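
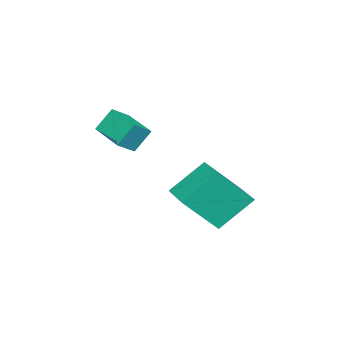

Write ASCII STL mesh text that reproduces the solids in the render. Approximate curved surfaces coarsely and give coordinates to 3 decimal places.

solid 
facet normal -0.368 0.411 0.834
outer loop
vertex 0.556 -3.218 3.774
vertex 1.478 -1.645 3.405
vertex -0.215 -2.885 3.269
endloop
endfacet
facet normal -0.495 -0.846 0.198
outer loop
vertex 0.242 -3.395 2.235
vertex 0.556 -3.218 3.774
vertex -0.215 -2.885 3.269
endloop
endfacet
facet normal -0.368 0.411 0.834
outer loop
vertex -0.215 -2.885 3.269
vertex 1.478 -1.645 3.405
vertex 0.707 -1.312 2.9
endloop
endfacet
facet normal -0.787 0.340 -0.515
outer loop
vertex 0.707 -1.312 2.9
vertex 0.242 -3.395 2.235
vertex -0.215 -2.885 3.269
endloop
endfacet
facet normal 0.787 -0.340 0.515
outer loop
vertex 0.556 -3.218 3.774
vertex 1.935 -2.155 2.371
vertex 1.478 -1.645 3.405
endloop
endfacet
facet normal -0.495 -0.846 0.198
outer loop
vertex 1.013 -3.728 2.74
vertex 0.556 -3.218 3.774
vertex 0.242 -3.395 2.235
endloop
endfacet
facet normal 0.787 -0.340 0.515
outer loop
vertex 1.013 -3.728 2.74
vertex 1.935 -2.155 2.371
vertex 0.556 -3.218 3.774
endloop
endfacet
facet normal 0.495 0.846 -0.198
outer loop
vertex 1.478 -1.645 3.405
vertex 1.935 -2.155 2.371
vertex 0.707 -1.312 2.9
endloop
endfacet
facet normal -0.787 0.340 -0.515
outer loop
vertex 1.164 -1.822 1.866
vertex 0.242 -3.395 2.235
vertex 0.707 -1.312 2.9
endloop
endfacet
facet normal 0.495 0.846 -0.198
outer loop
vertex 0.707 -1.312 2.9
vertex 1.935 -2.155 2.371
vertex 1.164 -1.822 1.866
endloop
endfacet
facet normal 0.368 -0.411 -0.834
outer loop
vertex 1.164 -1.822 1.866
vertex 1.013 -3.728 2.74
vertex 0.242 -3.395 2.235
endloop
endfacet
facet normal 0.368 -0.411 -0.834
outer loop
vertex 1.935 -2.155 2.371
vertex 1.013 -3.728 2.74
vertex 1.164 -1.822 1.866
endloop
endfacet
facet normal -0.710 -0.703 -0.029
outer loop
vertex 0.692 -0.53 -0.223
vertex -0.383 0.497 1.189
vertex -0.309 0.544 -1.766
endloop
endfacet
facet normal 0.524 -0.501 -0.689
outer loop
vertex 1.083 1.923 -1.709
vertex 0.692 -0.53 -0.223
vertex -0.309 0.544 -1.766
endloop
endfacet
facet normal -0.710 -0.704 -0.029
outer loop
vertex -0.309 0.544 -1.766
vertex -0.383 0.497 1.189
vertex -1.384 1.57 -0.354
endloop
endfacet
facet normal -0.470 0.504 -0.724
outer loop
vertex -1.384 1.57 -0.354
vertex 1.083 1.923 -1.709
vertex -0.309 0.544 -1.766
endloop
endfacet
facet normal 0.470 -0.504 0.725
outer loop
vertex 0.692 -0.53 -0.223
vertex 1.009 1.876 1.246
vertex -0.383 0.497 1.189
endloop
endfacet
facet normal 0.525 -0.501 -0.689
outer loop
vertex 2.084 0.85 -0.166
vertex 0.692 -0.53 -0.223
vertex 1.083 1.923 -1.709
endloop
endfacet
facet normal 0.470 -0.504 0.724
outer loop
vertex 2.084 0.85 -0.166
vertex 1.009 1.876 1.246
vertex 0.692 -0.53 -0.223
endloop
endfacet
facet normal -0.524 0.501 0.689
outer loop
vertex -0.383 0.497 1.189
vertex 1.009 1.876 1.246
vertex -1.384 1.57 -0.354
endloop
endfacet
facet normal -0.470 0.504 -0.725
outer loop
vertex 0.008 2.95 -0.297
vertex 1.083 1.923 -1.709
vertex -1.384 1.57 -0.354
endloop
endfacet
facet normal -0.524 0.501 0.689
outer loop
vertex -1.384 1.57 -0.354
vertex 1.009 1.876 1.246
vertex 0.008 2.95 -0.297
endloop
endfacet
facet normal 0.710 0.704 0.029
outer loop
vertex 0.008 2.95 -0.297
vertex 2.084 0.85 -0.166
vertex 1.083 1.923 -1.709
endloop
endfacet
facet normal 0.710 0.704 0.029
outer loop
vertex 1.009 1.876 1.246
vertex 2.084 0.85 -0.166
vertex 0.008 2.95 -0.297
endloop
endfacet

endsolid


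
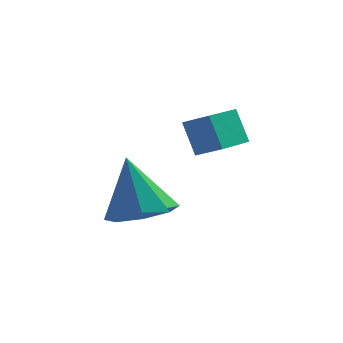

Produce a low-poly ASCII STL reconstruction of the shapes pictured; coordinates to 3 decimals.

solid 
facet normal 0.237 -0.330 -0.914
outer loop
vertex -2.061 0.209 -1.148
vertex -2.826 0.741 -1.539
vertex -1.851 0.925 -1.352
endloop
endfacet
facet normal 0.730 -0.019 0.684
outer loop
vertex -2.061 0.209 -1.148
vertex -1.851 0.925 -1.352
vertex -3.274 1.359 0.179
endloop
endfacet
facet normal 0.237 -0.328 -0.914
outer loop
vertex -1.851 0.925 -1.352
vertex -2.826 0.741 -1.539
vertex -2.212 1.533 -1.664
endloop
endfacet
facet normal 0.657 0.614 0.437
outer loop
vertex -1.851 0.925 -1.352
vertex -2.212 1.533 -1.664
vertex -3.274 1.359 0.179
endloop
endfacet
facet normal 0.239 -0.329 -0.914
outer loop
vertex -2.212 1.533 -1.664
vertex -2.826 0.741 -1.539
vertex -2.933 1.676 -1.904
endloop
endfacet
facet normal 0.137 0.976 0.171
outer loop
vertex -2.212 1.533 -1.664
vertex -2.933 1.676 -1.904
vertex -3.274 1.359 0.179
endloop
endfacet
facet normal 0.238 -0.329 -0.914
outer loop
vertex -2.933 1.676 -1.904
vertex -2.826 0.741 -1.539
vertex -3.591 1.272 -1.93
endloop
endfacet
facet normal -0.524 0.851 0.044
outer loop
vertex -2.933 1.676 -1.904
vertex -3.591 1.272 -1.93
vertex -3.274 1.359 0.179
endloop
endfacet
facet normal 0.238 -0.330 -0.913
outer loop
vertex -3.591 1.272 -1.93
vertex -2.826 0.741 -1.539
vertex -3.802 0.556 -1.726
endloop
endfacet
facet normal -0.941 0.314 0.128
outer loop
vertex -3.591 1.272 -1.93
vertex -3.802 0.556 -1.726
vertex -3.274 1.359 0.179
endloop
endfacet
facet normal 0.237 -0.328 -0.914
outer loop
vertex -3.802 0.556 -1.726
vertex -2.826 0.741 -1.539
vertex -3.44 -0.051 -1.414
endloop
endfacet
facet normal -0.868 -0.324 0.377
outer loop
vertex -3.802 0.556 -1.726
vertex -3.44 -0.051 -1.414
vertex -3.274 1.359 0.179
endloop
endfacet
facet normal 0.239 -0.329 -0.914
outer loop
vertex -3.44 -0.051 -1.414
vertex -2.826 0.741 -1.539
vertex -2.72 -0.195 -1.174
endloop
endfacet
facet normal -0.350 -0.683 0.641
outer loop
vertex -3.44 -0.051 -1.414
vertex -2.72 -0.195 -1.174
vertex -3.274 1.359 0.179
endloop
endfacet
facet normal 0.238 -0.329 -0.914
outer loop
vertex -2.72 -0.195 -1.174
vertex -2.826 0.741 -1.539
vertex -2.061 0.209 -1.148
endloop
endfacet
facet normal 0.312 -0.558 0.769
outer loop
vertex -2.72 -0.195 -1.174
vertex -2.061 0.209 -1.148
vertex -3.274 1.359 0.179
endloop
endfacet
facet normal -0.531 -0.816 0.229
outer loop
vertex -1.083 0.297 2.391
vertex -1.772 0.622 1.951
vertex -0.727 -0.193 1.473
endloop
endfacet
facet normal 0.783 -0.370 0.501
outer loop
vertex -0.068 0.818 1.189
vertex -1.083 0.297 2.391
vertex -0.727 -0.193 1.473
endloop
endfacet
facet normal -0.531 -0.816 0.229
outer loop
vertex -0.727 -0.193 1.473
vertex -1.772 0.622 1.951
vertex -1.416 0.132 1.033
endloop
endfacet
facet normal 0.323 -0.445 -0.835
outer loop
vertex -1.416 0.132 1.033
vertex -0.068 0.818 1.189
vertex -0.727 -0.193 1.473
endloop
endfacet
facet normal -0.323 0.445 0.835
outer loop
vertex -1.083 0.297 2.391
vertex -1.113 1.633 1.667
vertex -1.772 0.622 1.951
endloop
endfacet
facet normal 0.783 -0.370 0.501
outer loop
vertex -0.424 1.308 2.107
vertex -1.083 0.297 2.391
vertex -0.068 0.818 1.189
endloop
endfacet
facet normal -0.323 0.445 0.835
outer loop
vertex -0.424 1.308 2.107
vertex -1.113 1.633 1.667
vertex -1.083 0.297 2.391
endloop
endfacet
facet normal -0.783 0.370 -0.501
outer loop
vertex -1.772 0.622 1.951
vertex -1.113 1.633 1.667
vertex -1.416 0.132 1.033
endloop
endfacet
facet normal 0.323 -0.445 -0.835
outer loop
vertex -0.757 1.143 0.749
vertex -0.068 0.818 1.189
vertex -1.416 0.132 1.033
endloop
endfacet
facet normal -0.783 0.370 -0.501
outer loop
vertex -1.416 0.132 1.033
vertex -1.113 1.633 1.667
vertex -0.757 1.143 0.749
endloop
endfacet
facet normal 0.531 0.816 -0.229
outer loop
vertex -0.757 1.143 0.749
vertex -0.424 1.308 2.107
vertex -0.068 0.818 1.189
endloop
endfacet
facet normal 0.531 0.816 -0.229
outer loop
vertex -1.113 1.633 1.667
vertex -0.424 1.308 2.107
vertex -0.757 1.143 0.749
endloop
endfacet

endsolid


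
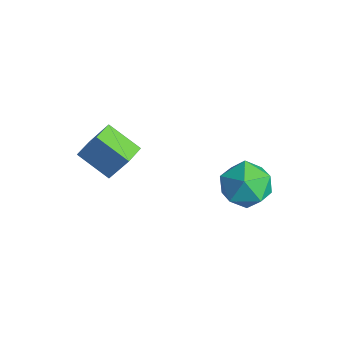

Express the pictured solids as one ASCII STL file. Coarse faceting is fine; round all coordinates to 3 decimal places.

solid 
facet normal 0.164 0.982 0.095
outer loop
vertex 3.852 2.297 0.189
vertex 2.857 2.399 0.85
vertex 3.908 2.172 1.38
endloop
endfacet
facet normal 0.780 0.625 0.029
outer loop
vertex 3.852 2.297 0.189
vertex 3.908 2.172 1.38
vertex 4.528 1.432 0.67
endloop
endfacet
facet normal 0.763 0.269 -0.588
outer loop
vertex 3.852 2.297 0.189
vertex 4.528 1.432 0.67
vertex 3.862 1.202 -0.299
endloop
endfacet
facet normal 0.137 0.404 -0.904
outer loop
vertex 3.852 2.297 0.189
vertex 3.862 1.202 -0.299
vertex 2.829 1.8 -0.188
endloop
endfacet
facet normal -0.233 0.845 -0.481
outer loop
vertex 3.852 2.297 0.189
vertex 2.829 1.8 -0.188
vertex 2.857 2.399 0.85
endloop
endfacet
facet normal 0.816 0.148 0.558
outer loop
vertex 4.528 1.432 0.67
vertex 3.908 2.172 1.38
vertex 3.951 1.0 1.628
endloop
endfacet
facet normal -0.179 0.725 0.665
outer loop
vertex 3.908 2.172 1.38
vertex 2.857 2.399 0.85
vertex 2.918 1.598 1.739
endloop
endfacet
facet normal -0.822 0.503 -0.268
outer loop
vertex 2.857 2.399 0.85
vertex 2.829 1.8 -0.188
vertex 2.252 1.368 0.77
endloop
endfacet
facet normal -0.224 -0.210 -0.952
outer loop
vertex 2.829 1.8 -0.188
vertex 3.862 1.202 -0.299
vertex 2.872 0.628 0.06
endloop
endfacet
facet normal 0.789 -0.429 -0.440
outer loop
vertex 3.862 1.202 -0.299
vertex 4.528 1.432 0.67
vertex 3.923 0.401 0.59
endloop
endfacet
facet normal -0.137 -0.404 0.904
outer loop
vertex 2.928 0.503 1.251
vertex 3.951 1.0 1.628
vertex 2.918 1.598 1.739
endloop
endfacet
facet normal -0.763 -0.269 0.588
outer loop
vertex 2.928 0.503 1.251
vertex 2.918 1.598 1.739
vertex 2.252 1.368 0.77
endloop
endfacet
facet normal -0.780 -0.625 -0.029
outer loop
vertex 2.928 0.503 1.251
vertex 2.252 1.368 0.77
vertex 2.872 0.628 0.06
endloop
endfacet
facet normal -0.164 -0.982 -0.095
outer loop
vertex 2.928 0.503 1.251
vertex 2.872 0.628 0.06
vertex 3.923 0.401 0.59
endloop
endfacet
facet normal 0.233 -0.845 0.481
outer loop
vertex 2.928 0.503 1.251
vertex 3.923 0.401 0.59
vertex 3.951 1.0 1.628
endloop
endfacet
facet normal 0.224 0.210 0.952
outer loop
vertex 2.918 1.598 1.739
vertex 3.951 1.0 1.628
vertex 3.908 2.172 1.38
endloop
endfacet
facet normal -0.789 0.429 0.440
outer loop
vertex 2.252 1.368 0.77
vertex 2.918 1.598 1.739
vertex 2.857 2.399 0.85
endloop
endfacet
facet normal -0.816 -0.148 -0.558
outer loop
vertex 2.872 0.628 0.06
vertex 2.252 1.368 0.77
vertex 2.829 1.8 -0.188
endloop
endfacet
facet normal 0.179 -0.725 -0.665
outer loop
vertex 3.923 0.401 0.59
vertex 2.872 0.628 0.06
vertex 3.862 1.202 -0.299
endloop
endfacet
facet normal 0.822 -0.503 0.268
outer loop
vertex 3.951 1.0 1.628
vertex 3.923 0.401 0.59
vertex 4.528 1.432 0.67
endloop
endfacet
facet normal -0.600 0.796 -0.083
outer loop
vertex -0.256 -2.683 3.174
vertex 0.917 -1.887 2.33
vertex -0.843 -3.269 1.805
endloop
endfacet
facet normal -0.711 -0.482 0.511
outer loop
vertex -0.237 -4.073 1.89
vertex -0.256 -2.683 3.174
vertex -0.843 -3.269 1.805
endloop
endfacet
facet normal -0.600 0.796 -0.085
outer loop
vertex -0.843 -3.269 1.805
vertex 0.917 -1.887 2.33
vertex 0.331 -2.474 0.962
endloop
endfacet
facet normal -0.366 -0.366 -0.855
outer loop
vertex 0.331 -2.474 0.962
vertex -0.237 -4.073 1.89
vertex -0.843 -3.269 1.805
endloop
endfacet
facet normal 0.366 0.367 0.855
outer loop
vertex -0.256 -2.683 3.174
vertex 1.523 -2.691 2.415
vertex 0.917 -1.887 2.33
endloop
endfacet
facet normal -0.711 -0.482 0.512
outer loop
vertex 0.349 -3.486 3.258
vertex -0.256 -2.683 3.174
vertex -0.237 -4.073 1.89
endloop
endfacet
facet normal 0.367 0.366 0.855
outer loop
vertex 0.349 -3.486 3.258
vertex 1.523 -2.691 2.415
vertex -0.256 -2.683 3.174
endloop
endfacet
facet normal 0.711 0.482 -0.512
outer loop
vertex 0.917 -1.887 2.33
vertex 1.523 -2.691 2.415
vertex 0.331 -2.474 0.962
endloop
endfacet
facet normal -0.367 -0.366 -0.855
outer loop
vertex 0.936 -3.277 1.046
vertex -0.237 -4.073 1.89
vertex 0.331 -2.474 0.962
endloop
endfacet
facet normal 0.711 0.482 -0.511
outer loop
vertex 0.331 -2.474 0.962
vertex 1.523 -2.691 2.415
vertex 0.936 -3.277 1.046
endloop
endfacet
facet normal 0.600 -0.795 0.084
outer loop
vertex 0.936 -3.277 1.046
vertex 0.349 -3.486 3.258
vertex -0.237 -4.073 1.89
endloop
endfacet
facet normal 0.599 -0.796 0.084
outer loop
vertex 1.523 -2.691 2.415
vertex 0.349 -3.486 3.258
vertex 0.936 -3.277 1.046
endloop
endfacet

endsolid


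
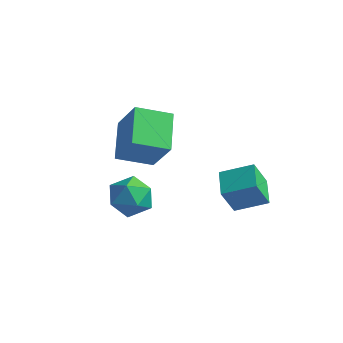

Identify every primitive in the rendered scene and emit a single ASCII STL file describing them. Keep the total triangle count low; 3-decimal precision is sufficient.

solid 
facet normal -0.351 0.922 0.164
outer loop
vertex -1.764 -1.625 0.522
vertex -2.828 -2.014 0.435
vertex -2.31 -1.997 1.446
endloop
endfacet
facet normal 0.275 0.824 0.495
outer loop
vertex -1.764 -1.625 0.522
vertex -2.31 -1.997 1.446
vertex -1.218 -2.265 1.285
endloop
endfacet
facet normal 0.760 0.650 0.001
outer loop
vertex -1.764 -1.625 0.522
vertex -1.218 -2.265 1.285
vertex -1.061 -2.447 0.175
endloop
endfacet
facet normal 0.434 0.639 -0.634
outer loop
vertex -1.764 -1.625 0.522
vertex -1.061 -2.447 0.175
vertex -2.056 -2.292 -0.35
endloop
endfacet
facet normal -0.252 0.808 -0.533
outer loop
vertex -1.764 -1.625 0.522
vertex -2.056 -2.292 -0.35
vertex -2.828 -2.014 0.435
endloop
endfacet
facet normal 0.205 0.272 0.940
outer loop
vertex -1.218 -2.265 1.285
vertex -2.31 -1.997 1.446
vertex -1.944 -3.048 1.67
endloop
endfacet
facet normal -0.807 0.430 0.406
outer loop
vertex -2.31 -1.997 1.446
vertex -2.828 -2.014 0.435
vertex -2.939 -2.893 1.145
endloop
endfacet
facet normal -0.647 0.244 -0.723
outer loop
vertex -2.828 -2.014 0.435
vertex -2.056 -2.292 -0.35
vertex -2.782 -3.075 0.035
endloop
endfacet
facet normal 0.463 -0.028 -0.886
outer loop
vertex -2.056 -2.292 -0.35
vertex -1.061 -2.447 0.175
vertex -1.69 -3.343 -0.126
endloop
endfacet
facet normal 0.990 -0.011 0.142
outer loop
vertex -1.061 -2.447 0.175
vertex -1.218 -2.265 1.285
vertex -1.172 -3.326 0.885
endloop
endfacet
facet normal -0.434 -0.639 0.634
outer loop
vertex -2.236 -3.715 0.798
vertex -1.944 -3.048 1.67
vertex -2.939 -2.893 1.145
endloop
endfacet
facet normal -0.760 -0.650 -0.001
outer loop
vertex -2.236 -3.715 0.798
vertex -2.939 -2.893 1.145
vertex -2.782 -3.075 0.035
endloop
endfacet
facet normal -0.275 -0.824 -0.495
outer loop
vertex -2.236 -3.715 0.798
vertex -2.782 -3.075 0.035
vertex -1.69 -3.343 -0.126
endloop
endfacet
facet normal 0.351 -0.922 -0.164
outer loop
vertex -2.236 -3.715 0.798
vertex -1.69 -3.343 -0.126
vertex -1.172 -3.326 0.885
endloop
endfacet
facet normal 0.252 -0.808 0.533
outer loop
vertex -2.236 -3.715 0.798
vertex -1.172 -3.326 0.885
vertex -1.944 -3.048 1.67
endloop
endfacet
facet normal -0.463 0.028 0.886
outer loop
vertex -2.939 -2.893 1.145
vertex -1.944 -3.048 1.67
vertex -2.31 -1.997 1.446
endloop
endfacet
facet normal -0.990 0.011 -0.142
outer loop
vertex -2.782 -3.075 0.035
vertex -2.939 -2.893 1.145
vertex -2.828 -2.014 0.435
endloop
endfacet
facet normal -0.205 -0.272 -0.940
outer loop
vertex -1.69 -3.343 -0.126
vertex -2.782 -3.075 0.035
vertex -2.056 -2.292 -0.35
endloop
endfacet
facet normal 0.807 -0.430 -0.406
outer loop
vertex -1.172 -3.326 0.885
vertex -1.69 -3.343 -0.126
vertex -1.061 -2.447 0.175
endloop
endfacet
facet normal 0.647 -0.244 0.723
outer loop
vertex -1.944 -3.048 1.67
vertex -1.172 -3.326 0.885
vertex -1.218 -2.265 1.285
endloop
endfacet
facet normal -0.544 0.158 -0.824
outer loop
vertex -4.595 0.063 2.679
vertex -3.332 1.187 2.061
vertex -3.629 -1.543 1.732
endloop
endfacet
facet normal -0.702 -0.624 0.343
outer loop
vertex -2.448 -1.887 3.519
vertex -4.595 0.063 2.679
vertex -3.629 -1.543 1.732
endloop
endfacet
facet normal -0.545 0.159 -0.824
outer loop
vertex -3.629 -1.543 1.732
vertex -3.332 1.187 2.061
vertex -2.366 -0.419 1.113
endloop
endfacet
facet normal 0.460 -0.765 -0.451
outer loop
vertex -2.366 -0.419 1.113
vertex -2.448 -1.887 3.519
vertex -3.629 -1.543 1.732
endloop
endfacet
facet normal -0.460 0.765 0.451
outer loop
vertex -4.595 0.063 2.679
vertex -2.151 0.843 3.848
vertex -3.332 1.187 2.061
endloop
endfacet
facet normal -0.702 -0.625 0.343
outer loop
vertex -3.414 -0.281 4.467
vertex -4.595 0.063 2.679
vertex -2.448 -1.887 3.519
endloop
endfacet
facet normal -0.460 0.765 0.451
outer loop
vertex -3.414 -0.281 4.467
vertex -2.151 0.843 3.848
vertex -4.595 0.063 2.679
endloop
endfacet
facet normal 0.701 0.625 -0.343
outer loop
vertex -3.332 1.187 2.061
vertex -2.151 0.843 3.848
vertex -2.366 -0.419 1.113
endloop
endfacet
facet normal 0.460 -0.765 -0.451
outer loop
vertex -1.185 -0.763 2.901
vertex -2.448 -1.887 3.519
vertex -2.366 -0.419 1.113
endloop
endfacet
facet normal 0.702 0.624 -0.343
outer loop
vertex -2.366 -0.419 1.113
vertex -2.151 0.843 3.848
vertex -1.185 -0.763 2.901
endloop
endfacet
facet normal 0.544 -0.159 0.824
outer loop
vertex -1.185 -0.763 2.901
vertex -3.414 -0.281 4.467
vertex -2.448 -1.887 3.519
endloop
endfacet
facet normal 0.544 -0.158 0.824
outer loop
vertex -2.151 0.843 3.848
vertex -3.414 -0.281 4.467
vertex -1.185 -0.763 2.901
endloop
endfacet
facet normal -0.798 -0.474 -0.372
outer loop
vertex 1.066 -0.267 0.587
vertex 0.237 0.861 0.928
vertex 1.354 0.382 -0.858
endloop
endfacet
facet normal 0.575 -0.783 -0.237
outer loop
vertex 2.663 1.159 -0.248
vertex 1.066 -0.267 0.587
vertex 1.354 0.382 -0.858
endloop
endfacet
facet normal -0.798 -0.474 -0.372
outer loop
vertex 1.354 0.382 -0.858
vertex 0.237 0.861 0.928
vertex 0.525 1.509 -0.517
endloop
endfacet
facet normal 0.179 0.403 -0.897
outer loop
vertex 0.525 1.509 -0.517
vertex 2.663 1.159 -0.248
vertex 1.354 0.382 -0.858
endloop
endfacet
facet normal -0.179 -0.403 0.898
outer loop
vertex 1.066 -0.267 0.587
vertex 1.546 1.638 1.538
vertex 0.237 0.861 0.928
endloop
endfacet
facet normal 0.575 -0.783 -0.236
outer loop
vertex 2.375 0.511 1.197
vertex 1.066 -0.267 0.587
vertex 2.663 1.159 -0.248
endloop
endfacet
facet normal -0.179 -0.403 0.898
outer loop
vertex 2.375 0.511 1.197
vertex 1.546 1.638 1.538
vertex 1.066 -0.267 0.587
endloop
endfacet
facet normal -0.575 0.783 0.237
outer loop
vertex 0.237 0.861 0.928
vertex 1.546 1.638 1.538
vertex 0.525 1.509 -0.517
endloop
endfacet
facet normal 0.179 0.403 -0.898
outer loop
vertex 1.834 2.287 0.093
vertex 2.663 1.159 -0.248
vertex 0.525 1.509 -0.517
endloop
endfacet
facet normal -0.576 0.783 0.237
outer loop
vertex 0.525 1.509 -0.517
vertex 1.546 1.638 1.538
vertex 1.834 2.287 0.093
endloop
endfacet
facet normal 0.798 0.474 0.372
outer loop
vertex 1.834 2.287 0.093
vertex 2.375 0.511 1.197
vertex 2.663 1.159 -0.248
endloop
endfacet
facet normal 0.798 0.474 0.372
outer loop
vertex 1.546 1.638 1.538
vertex 2.375 0.511 1.197
vertex 1.834 2.287 0.093
endloop
endfacet

endsolid


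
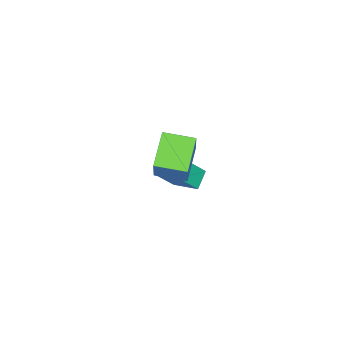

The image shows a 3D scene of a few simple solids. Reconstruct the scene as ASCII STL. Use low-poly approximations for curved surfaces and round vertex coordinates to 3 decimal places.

solid 
facet normal -0.845 -0.135 0.517
outer loop
vertex -1.948 -3.935 -0.757
vertex -1.863 -2.642 -0.281
vertex -2.745 -3.45 -1.932
endloop
endfacet
facet normal -0.062 -0.937 -0.345
outer loop
vertex -1.917 -3.318 -2.439
vertex -1.948 -3.935 -0.757
vertex -2.745 -3.45 -1.932
endloop
endfacet
facet normal -0.845 -0.135 0.517
outer loop
vertex -2.745 -3.45 -1.932
vertex -1.863 -2.642 -0.281
vertex -2.66 -2.158 -1.456
endloop
endfacet
facet normal -0.531 0.323 -0.783
outer loop
vertex -2.66 -2.158 -1.456
vertex -1.917 -3.318 -2.439
vertex -2.745 -3.45 -1.932
endloop
endfacet
facet normal 0.531 -0.323 0.783
outer loop
vertex -1.948 -3.935 -0.757
vertex -1.035 -2.51 -0.788
vertex -1.863 -2.642 -0.281
endloop
endfacet
facet normal -0.061 -0.937 -0.345
outer loop
vertex -1.12 -3.802 -1.264
vertex -1.948 -3.935 -0.757
vertex -1.917 -3.318 -2.439
endloop
endfacet
facet normal 0.531 -0.323 0.783
outer loop
vertex -1.12 -3.802 -1.264
vertex -1.035 -2.51 -0.788
vertex -1.948 -3.935 -0.757
endloop
endfacet
facet normal 0.061 0.937 0.344
outer loop
vertex -1.863 -2.642 -0.281
vertex -1.035 -2.51 -0.788
vertex -2.66 -2.158 -1.456
endloop
endfacet
facet normal -0.531 0.323 -0.783
outer loop
vertex -1.832 -2.025 -1.963
vertex -1.917 -3.318 -2.439
vertex -2.66 -2.158 -1.456
endloop
endfacet
facet normal 0.061 0.937 0.345
outer loop
vertex -2.66 -2.158 -1.456
vertex -1.035 -2.51 -0.788
vertex -1.832 -2.025 -1.963
endloop
endfacet
facet normal 0.845 0.135 -0.518
outer loop
vertex -1.832 -2.025 -1.963
vertex -1.12 -3.802 -1.264
vertex -1.917 -3.318 -2.439
endloop
endfacet
facet normal 0.845 0.135 -0.517
outer loop
vertex -1.035 -2.51 -0.788
vertex -1.12 -3.802 -1.264
vertex -1.832 -2.025 -1.963
endloop
endfacet
facet normal -0.806 -0.273 0.524
outer loop
vertex 1.125 -1.878 4.512
vertex 0.591 -0.605 4.354
vertex 0.191 -2.489 2.757
endloop
endfacet
facet normal 0.385 -0.916 0.114
outer loop
vertex 1.529 -2.035 1.886
vertex 1.125 -1.878 4.512
vertex 0.191 -2.489 2.757
endloop
endfacet
facet normal -0.806 -0.274 0.525
outer loop
vertex 0.191 -2.489 2.757
vertex 0.591 -0.605 4.354
vertex -0.344 -1.216 2.599
endloop
endfacet
facet normal -0.450 -0.294 -0.844
outer loop
vertex -0.344 -1.216 2.599
vertex 1.529 -2.035 1.886
vertex 0.191 -2.489 2.757
endloop
endfacet
facet normal 0.450 0.293 0.844
outer loop
vertex 1.125 -1.878 4.512
vertex 1.929 -0.151 3.483
vertex 0.591 -0.605 4.354
endloop
endfacet
facet normal 0.385 -0.916 0.114
outer loop
vertex 2.464 -1.424 3.641
vertex 1.125 -1.878 4.512
vertex 1.529 -2.035 1.886
endloop
endfacet
facet normal 0.449 0.294 0.844
outer loop
vertex 2.464 -1.424 3.641
vertex 1.929 -0.151 3.483
vertex 1.125 -1.878 4.512
endloop
endfacet
facet normal -0.385 0.916 -0.114
outer loop
vertex 0.591 -0.605 4.354
vertex 1.929 -0.151 3.483
vertex -0.344 -1.216 2.599
endloop
endfacet
facet normal -0.449 -0.293 -0.844
outer loop
vertex 0.995 -0.762 1.728
vertex 1.529 -2.035 1.886
vertex -0.344 -1.216 2.599
endloop
endfacet
facet normal -0.385 0.916 -0.114
outer loop
vertex -0.344 -1.216 2.599
vertex 1.929 -0.151 3.483
vertex 0.995 -0.762 1.728
endloop
endfacet
facet normal 0.806 0.273 -0.525
outer loop
vertex 0.995 -0.762 1.728
vertex 2.464 -1.424 3.641
vertex 1.529 -2.035 1.886
endloop
endfacet
facet normal 0.806 0.274 -0.524
outer loop
vertex 1.929 -0.151 3.483
vertex 2.464 -1.424 3.641
vertex 0.995 -0.762 1.728
endloop
endfacet

endsolid


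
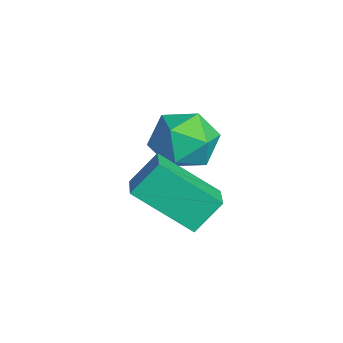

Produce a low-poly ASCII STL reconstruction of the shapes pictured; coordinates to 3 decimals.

solid 
facet normal -0.427 0.782 0.454
outer loop
vertex -1.513 -1.32 0.675
vertex -2.375 -1.868 0.808
vertex -1.639 -1.884 1.528
endloop
endfacet
facet normal 0.279 0.781 0.558
outer loop
vertex -1.513 -1.32 0.675
vertex -1.639 -1.884 1.528
vertex -0.726 -1.869 1.05
endloop
endfacet
facet normal 0.596 0.799 -0.082
outer loop
vertex -1.513 -1.32 0.675
vertex -0.726 -1.869 1.05
vertex -0.899 -1.844 0.034
endloop
endfacet
facet normal 0.085 0.810 -0.581
outer loop
vertex -1.513 -1.32 0.675
vertex -0.899 -1.844 0.034
vertex -1.918 -1.844 -0.115
endloop
endfacet
facet normal -0.547 0.799 -0.250
outer loop
vertex -1.513 -1.32 0.675
vertex -1.918 -1.844 -0.115
vertex -2.375 -1.868 0.808
endloop
endfacet
facet normal 0.455 0.167 0.875
outer loop
vertex -0.726 -1.869 1.05
vertex -1.639 -1.884 1.528
vertex -1.102 -2.756 1.415
endloop
endfacet
facet normal -0.688 0.168 0.707
outer loop
vertex -1.639 -1.884 1.528
vertex -2.375 -1.868 0.808
vertex -2.121 -2.756 1.266
endloop
endfacet
facet normal -0.881 0.196 -0.431
outer loop
vertex -2.375 -1.868 0.808
vertex -1.918 -1.844 -0.115
vertex -2.294 -2.731 0.25
endloop
endfacet
facet normal 0.141 0.212 -0.967
outer loop
vertex -1.918 -1.844 -0.115
vertex -0.899 -1.844 0.034
vertex -1.381 -2.716 -0.228
endloop
endfacet
facet normal 0.968 0.194 -0.160
outer loop
vertex -0.899 -1.844 0.034
vertex -0.726 -1.869 1.05
vertex -0.645 -2.732 0.492
endloop
endfacet
facet normal -0.085 -0.810 0.581
outer loop
vertex -1.507 -3.28 0.625
vertex -1.102 -2.756 1.415
vertex -2.121 -2.756 1.266
endloop
endfacet
facet normal -0.596 -0.799 0.082
outer loop
vertex -1.507 -3.28 0.625
vertex -2.121 -2.756 1.266
vertex -2.294 -2.731 0.25
endloop
endfacet
facet normal -0.279 -0.781 -0.558
outer loop
vertex -1.507 -3.28 0.625
vertex -2.294 -2.731 0.25
vertex -1.381 -2.716 -0.228
endloop
endfacet
facet normal 0.427 -0.782 -0.454
outer loop
vertex -1.507 -3.28 0.625
vertex -1.381 -2.716 -0.228
vertex -0.645 -2.732 0.492
endloop
endfacet
facet normal 0.547 -0.799 0.250
outer loop
vertex -1.507 -3.28 0.625
vertex -0.645 -2.732 0.492
vertex -1.102 -2.756 1.415
endloop
endfacet
facet normal -0.141 -0.212 0.967
outer loop
vertex -2.121 -2.756 1.266
vertex -1.102 -2.756 1.415
vertex -1.639 -1.884 1.528
endloop
endfacet
facet normal -0.968 -0.194 0.160
outer loop
vertex -2.294 -2.731 0.25
vertex -2.121 -2.756 1.266
vertex -2.375 -1.868 0.808
endloop
endfacet
facet normal -0.455 -0.167 -0.875
outer loop
vertex -1.381 -2.716 -0.228
vertex -2.294 -2.731 0.25
vertex -1.918 -1.844 -0.115
endloop
endfacet
facet normal 0.688 -0.168 -0.707
outer loop
vertex -0.645 -2.732 0.492
vertex -1.381 -2.716 -0.228
vertex -0.899 -1.844 0.034
endloop
endfacet
facet normal 0.881 -0.196 0.431
outer loop
vertex -1.102 -2.756 1.415
vertex -0.645 -2.732 0.492
vertex -0.726 -1.869 1.05
endloop
endfacet
facet normal -0.924 0.173 -0.342
outer loop
vertex 0.16 -4.091 0.621
vertex -0.006 -3.33 1.453
vertex 0.869 -2.643 -0.562
endloop
endfacet
facet normal 0.145 -0.668 -0.730
outer loop
vertex 1.866 -2.83 -0.193
vertex 0.16 -4.091 0.621
vertex 0.869 -2.643 -0.562
endloop
endfacet
facet normal -0.924 0.173 -0.342
outer loop
vertex 0.869 -2.643 -0.562
vertex -0.006 -3.33 1.453
vertex 0.703 -1.882 0.27
endloop
endfacet
facet normal 0.355 0.724 -0.592
outer loop
vertex 0.703 -1.882 0.27
vertex 1.866 -2.83 -0.193
vertex 0.869 -2.643 -0.562
endloop
endfacet
facet normal -0.355 -0.724 0.592
outer loop
vertex 0.16 -4.091 0.621
vertex 0.991 -3.517 1.822
vertex -0.006 -3.33 1.453
endloop
endfacet
facet normal 0.145 -0.668 -0.730
outer loop
vertex 1.157 -4.278 0.99
vertex 0.16 -4.091 0.621
vertex 1.866 -2.83 -0.193
endloop
endfacet
facet normal -0.355 -0.724 0.592
outer loop
vertex 1.157 -4.278 0.99
vertex 0.991 -3.517 1.822
vertex 0.16 -4.091 0.621
endloop
endfacet
facet normal -0.145 0.668 0.730
outer loop
vertex -0.006 -3.33 1.453
vertex 0.991 -3.517 1.822
vertex 0.703 -1.882 0.27
endloop
endfacet
facet normal 0.355 0.724 -0.592
outer loop
vertex 1.7 -2.069 0.639
vertex 1.866 -2.83 -0.193
vertex 0.703 -1.882 0.27
endloop
endfacet
facet normal -0.145 0.668 0.730
outer loop
vertex 0.703 -1.882 0.27
vertex 0.991 -3.517 1.822
vertex 1.7 -2.069 0.639
endloop
endfacet
facet normal 0.924 -0.173 0.342
outer loop
vertex 1.7 -2.069 0.639
vertex 1.157 -4.278 0.99
vertex 1.866 -2.83 -0.193
endloop
endfacet
facet normal 0.924 -0.173 0.342
outer loop
vertex 0.991 -3.517 1.822
vertex 1.157 -4.278 0.99
vertex 1.7 -2.069 0.639
endloop
endfacet

endsolid


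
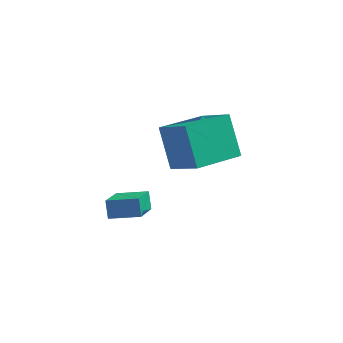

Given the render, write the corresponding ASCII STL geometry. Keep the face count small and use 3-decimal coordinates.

solid 
facet normal -0.270 0.452 0.850
outer loop
vertex 0.116 -4.041 -2.657
vertex 1.366 -3.812 -2.381
vertex 0.03 -2.633 -3.433
endloop
endfacet
facet normal -0.961 -0.175 -0.212
outer loop
vertex 0.254 -3.008 -4.139
vertex 0.116 -4.041 -2.657
vertex 0.03 -2.633 -3.433
endloop
endfacet
facet normal -0.270 0.452 0.850
outer loop
vertex 0.03 -2.633 -3.433
vertex 1.366 -3.812 -2.381
vertex 1.279 -2.404 -3.158
endloop
endfacet
facet normal -0.054 0.875 -0.482
outer loop
vertex 1.279 -2.404 -3.158
vertex 0.254 -3.008 -4.139
vertex 0.03 -2.633 -3.433
endloop
endfacet
facet normal 0.054 -0.875 0.482
outer loop
vertex 0.116 -4.041 -2.657
vertex 1.59 -4.187 -3.087
vertex 1.366 -3.812 -2.381
endloop
endfacet
facet normal -0.961 -0.177 -0.213
outer loop
vertex 0.341 -4.416 -3.362
vertex 0.116 -4.041 -2.657
vertex 0.254 -3.008 -4.139
endloop
endfacet
facet normal 0.054 -0.874 0.482
outer loop
vertex 0.341 -4.416 -3.362
vertex 1.59 -4.187 -3.087
vertex 0.116 -4.041 -2.657
endloop
endfacet
facet normal 0.961 0.176 0.211
outer loop
vertex 1.366 -3.812 -2.381
vertex 1.59 -4.187 -3.087
vertex 1.279 -2.404 -3.158
endloop
endfacet
facet normal -0.054 0.874 -0.482
outer loop
vertex 1.504 -2.779 -3.863
vertex 0.254 -3.008 -4.139
vertex 1.279 -2.404 -3.158
endloop
endfacet
facet normal 0.961 0.176 0.213
outer loop
vertex 1.279 -2.404 -3.158
vertex 1.59 -4.187 -3.087
vertex 1.504 -2.779 -3.863
endloop
endfacet
facet normal 0.271 -0.452 -0.850
outer loop
vertex 1.504 -2.779 -3.863
vertex 0.341 -4.416 -3.362
vertex 0.254 -3.008 -4.139
endloop
endfacet
facet normal 0.270 -0.452 -0.850
outer loop
vertex 1.59 -4.187 -3.087
vertex 0.341 -4.416 -3.362
vertex 1.504 -2.779 -3.863
endloop
endfacet
facet normal -0.377 0.425 0.823
outer loop
vertex 3.13 -3.598 2.165
vertex 4.294 -1.896 1.82
vertex 1.886 -2.932 1.252
endloop
endfacet
facet normal -0.557 -0.814 0.165
outer loop
vertex 2.606 -3.744 -0.32
vertex 3.13 -3.598 2.165
vertex 1.886 -2.932 1.252
endloop
endfacet
facet normal -0.377 0.425 0.823
outer loop
vertex 1.886 -2.932 1.252
vertex 4.294 -1.896 1.82
vertex 3.05 -1.231 0.907
endloop
endfacet
facet normal -0.740 0.396 -0.544
outer loop
vertex 3.05 -1.231 0.907
vertex 2.606 -3.744 -0.32
vertex 1.886 -2.932 1.252
endloop
endfacet
facet normal 0.740 -0.396 0.544
outer loop
vertex 3.13 -3.598 2.165
vertex 5.014 -2.708 0.248
vertex 4.294 -1.896 1.82
endloop
endfacet
facet normal -0.557 -0.814 0.165
outer loop
vertex 3.85 -4.409 0.593
vertex 3.13 -3.598 2.165
vertex 2.606 -3.744 -0.32
endloop
endfacet
facet normal 0.740 -0.396 0.543
outer loop
vertex 3.85 -4.409 0.593
vertex 5.014 -2.708 0.248
vertex 3.13 -3.598 2.165
endloop
endfacet
facet normal 0.557 0.814 -0.166
outer loop
vertex 4.294 -1.896 1.82
vertex 5.014 -2.708 0.248
vertex 3.05 -1.231 0.907
endloop
endfacet
facet normal -0.740 0.396 -0.543
outer loop
vertex 3.77 -2.042 -0.665
vertex 2.606 -3.744 -0.32
vertex 3.05 -1.231 0.907
endloop
endfacet
facet normal 0.557 0.814 -0.165
outer loop
vertex 3.05 -1.231 0.907
vertex 5.014 -2.708 0.248
vertex 3.77 -2.042 -0.665
endloop
endfacet
facet normal 0.377 -0.425 -0.823
outer loop
vertex 3.77 -2.042 -0.665
vertex 3.85 -4.409 0.593
vertex 2.606 -3.744 -0.32
endloop
endfacet
facet normal 0.377 -0.425 -0.823
outer loop
vertex 5.014 -2.708 0.248
vertex 3.85 -4.409 0.593
vertex 3.77 -2.042 -0.665
endloop
endfacet

endsolid


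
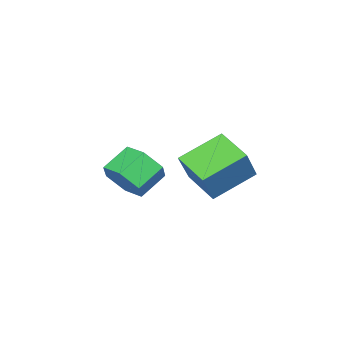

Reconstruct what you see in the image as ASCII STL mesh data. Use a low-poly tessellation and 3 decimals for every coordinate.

solid 
facet normal -0.771 0.435 0.465
outer loop
vertex 1.526 0.769 3.254
vertex 2.017 2.207 2.722
vertex 0.576 0.576 1.858
endloop
endfacet
facet normal -0.305 -0.893 0.331
outer loop
vertex 2.103 -0.287 0.938
vertex 1.526 0.769 3.254
vertex 0.576 0.576 1.858
endloop
endfacet
facet normal -0.771 0.436 0.464
outer loop
vertex 0.576 0.576 1.858
vertex 2.017 2.207 2.722
vertex 1.067 2.013 1.325
endloop
endfacet
facet normal -0.559 -0.114 -0.821
outer loop
vertex 1.067 2.013 1.325
vertex 2.103 -0.287 0.938
vertex 0.576 0.576 1.858
endloop
endfacet
facet normal 0.559 0.113 0.822
outer loop
vertex 1.526 0.769 3.254
vertex 3.544 1.344 1.802
vertex 2.017 2.207 2.722
endloop
endfacet
facet normal -0.305 -0.893 0.331
outer loop
vertex 3.053 -0.093 2.335
vertex 1.526 0.769 3.254
vertex 2.103 -0.287 0.938
endloop
endfacet
facet normal 0.559 0.114 0.822
outer loop
vertex 3.053 -0.093 2.335
vertex 3.544 1.344 1.802
vertex 1.526 0.769 3.254
endloop
endfacet
facet normal 0.305 0.893 -0.331
outer loop
vertex 2.017 2.207 2.722
vertex 3.544 1.344 1.802
vertex 1.067 2.013 1.325
endloop
endfacet
facet normal -0.559 -0.113 -0.822
outer loop
vertex 2.594 1.151 0.406
vertex 2.103 -0.287 0.938
vertex 1.067 2.013 1.325
endloop
endfacet
facet normal 0.305 0.893 -0.331
outer loop
vertex 1.067 2.013 1.325
vertex 3.544 1.344 1.802
vertex 2.594 1.151 0.406
endloop
endfacet
facet normal 0.771 -0.435 -0.464
outer loop
vertex 2.594 1.151 0.406
vertex 3.053 -0.093 2.335
vertex 2.103 -0.287 0.938
endloop
endfacet
facet normal 0.771 -0.436 -0.464
outer loop
vertex 3.544 1.344 1.802
vertex 3.053 -0.093 2.335
vertex 2.594 1.151 0.406
endloop
endfacet
facet normal 0.825 -0.187 -0.534
outer loop
vertex 3.149 -2.695 0.826
vertex 2.573 -3.019 0.049
vertex 2.837 -2.036 0.113
endloop
endfacet
facet normal 0.475 0.740 0.476
outer loop
vertex 3.149 -2.695 0.826
vertex 2.837 -2.036 0.113
vertex 2.002 -2.436 1.568
endloop
endfacet
facet normal 0.475 0.740 0.476
outer loop
vertex 2.002 -2.436 1.568
vertex 2.837 -2.036 0.113
vertex 1.69 -1.777 0.855
endloop
endfacet
facet normal -0.825 0.186 0.533
outer loop
vertex 2.002 -2.436 1.568
vertex 1.69 -1.777 0.855
vertex 1.427 -2.761 0.791
endloop
endfacet
facet normal 0.825 -0.187 -0.534
outer loop
vertex 2.837 -2.036 0.113
vertex 2.573 -3.019 0.049
vertex 2.261 -2.36 -0.664
endloop
endfacet
facet normal -0.028 0.930 -0.367
outer loop
vertex 2.837 -2.036 0.113
vertex 2.261 -2.36 -0.664
vertex 1.69 -1.777 0.855
endloop
endfacet
facet normal -0.029 0.930 -0.368
outer loop
vertex 1.69 -1.777 0.855
vertex 2.261 -2.36 -0.664
vertex 1.114 -2.102 0.078
endloop
endfacet
facet normal -0.825 0.186 0.534
outer loop
vertex 1.69 -1.777 0.855
vertex 1.114 -2.102 0.078
vertex 1.427 -2.761 0.791
endloop
endfacet
facet normal 0.825 -0.186 -0.533
outer loop
vertex 2.261 -2.36 -0.664
vertex 2.573 -3.019 0.049
vertex 1.998 -3.344 -0.728
endloop
endfacet
facet normal -0.503 0.189 -0.843
outer loop
vertex 2.261 -2.36 -0.664
vertex 1.998 -3.344 -0.728
vertex 1.114 -2.102 0.078
endloop
endfacet
facet normal -0.503 0.189 -0.843
outer loop
vertex 1.114 -2.102 0.078
vertex 1.998 -3.344 -0.728
vertex 0.851 -3.085 0.014
endloop
endfacet
facet normal -0.825 0.186 0.534
outer loop
vertex 1.114 -2.102 0.078
vertex 0.851 -3.085 0.014
vertex 1.427 -2.761 0.791
endloop
endfacet
facet normal 0.825 -0.186 -0.533
outer loop
vertex 1.998 -3.344 -0.728
vertex 2.573 -3.019 0.049
vertex 2.31 -4.003 -0.015
endloop
endfacet
facet normal -0.475 -0.740 -0.476
outer loop
vertex 1.998 -3.344 -0.728
vertex 2.31 -4.003 -0.015
vertex 0.851 -3.085 0.014
endloop
endfacet
facet normal -0.475 -0.740 -0.476
outer loop
vertex 0.851 -3.085 0.014
vertex 2.31 -4.003 -0.015
vertex 1.163 -3.744 0.727
endloop
endfacet
facet normal -0.825 0.187 0.534
outer loop
vertex 0.851 -3.085 0.014
vertex 1.163 -3.744 0.727
vertex 1.427 -2.761 0.791
endloop
endfacet
facet normal 0.825 -0.186 -0.534
outer loop
vertex 2.31 -4.003 -0.015
vertex 2.573 -3.019 0.049
vertex 2.886 -3.678 0.762
endloop
endfacet
facet normal 0.028 -0.929 0.368
outer loop
vertex 2.31 -4.003 -0.015
vertex 2.886 -3.678 0.762
vertex 1.163 -3.744 0.727
endloop
endfacet
facet normal 0.028 -0.930 0.367
outer loop
vertex 1.163 -3.744 0.727
vertex 2.886 -3.678 0.762
vertex 1.739 -3.42 1.504
endloop
endfacet
facet normal -0.825 0.187 0.534
outer loop
vertex 1.163 -3.744 0.727
vertex 1.739 -3.42 1.504
vertex 1.427 -2.761 0.791
endloop
endfacet
facet normal 0.825 -0.186 -0.534
outer loop
vertex 2.886 -3.678 0.762
vertex 2.573 -3.019 0.049
vertex 3.149 -2.695 0.826
endloop
endfacet
facet normal 0.503 -0.189 0.843
outer loop
vertex 2.886 -3.678 0.762
vertex 3.149 -2.695 0.826
vertex 1.739 -3.42 1.504
endloop
endfacet
facet normal 0.503 -0.189 0.843
outer loop
vertex 1.739 -3.42 1.504
vertex 3.149 -2.695 0.826
vertex 2.002 -2.436 1.568
endloop
endfacet
facet normal -0.825 0.186 0.533
outer loop
vertex 1.739 -3.42 1.504
vertex 2.002 -2.436 1.568
vertex 1.427 -2.761 0.791
endloop
endfacet

endsolid


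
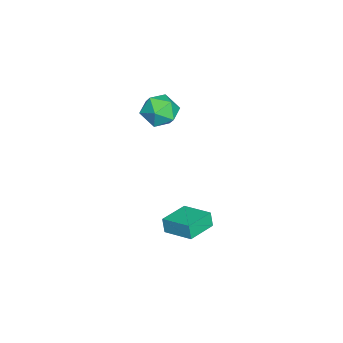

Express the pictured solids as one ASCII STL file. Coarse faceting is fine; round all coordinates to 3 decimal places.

solid 
facet normal -0.877 0.476 -0.068
outer loop
vertex 0.257 0.896 -2.995
vertex 1.017 2.348 -2.626
vertex 0.401 1.038 -3.851
endloop
endfacet
facet normal -0.453 -0.864 -0.220
outer loop
vertex 1.883 0.232 -3.734
vertex 0.257 0.896 -2.995
vertex 0.401 1.038 -3.851
endloop
endfacet
facet normal -0.876 0.477 -0.069
outer loop
vertex 0.401 1.038 -3.851
vertex 1.017 2.348 -2.626
vertex 1.162 2.49 -3.482
endloop
endfacet
facet normal 0.164 0.161 -0.973
outer loop
vertex 1.162 2.49 -3.482
vertex 1.883 0.232 -3.734
vertex 0.401 1.038 -3.851
endloop
endfacet
facet normal -0.164 -0.161 0.973
outer loop
vertex 0.257 0.896 -2.995
vertex 2.499 1.542 -2.509
vertex 1.017 2.348 -2.626
endloop
endfacet
facet normal -0.453 -0.864 -0.220
outer loop
vertex 1.738 0.09 -2.878
vertex 0.257 0.896 -2.995
vertex 1.883 0.232 -3.734
endloop
endfacet
facet normal -0.165 -0.161 0.973
outer loop
vertex 1.738 0.09 -2.878
vertex 2.499 1.542 -2.509
vertex 0.257 0.896 -2.995
endloop
endfacet
facet normal 0.453 0.864 0.220
outer loop
vertex 1.017 2.348 -2.626
vertex 2.499 1.542 -2.509
vertex 1.162 2.49 -3.482
endloop
endfacet
facet normal 0.165 0.161 -0.973
outer loop
vertex 2.643 1.684 -3.365
vertex 1.883 0.232 -3.734
vertex 1.162 2.49 -3.482
endloop
endfacet
facet normal 0.453 0.864 0.220
outer loop
vertex 1.162 2.49 -3.482
vertex 2.499 1.542 -2.509
vertex 2.643 1.684 -3.365
endloop
endfacet
facet normal 0.876 -0.476 0.069
outer loop
vertex 2.643 1.684 -3.365
vertex 1.738 0.09 -2.878
vertex 1.883 0.232 -3.734
endloop
endfacet
facet normal 0.876 -0.477 0.068
outer loop
vertex 2.499 1.542 -2.509
vertex 1.738 0.09 -2.878
vertex 2.643 1.684 -3.365
endloop
endfacet
facet normal -0.574 0.593 -0.565
outer loop
vertex -0.653 -0.013 2.479
vertex -1.531 -0.44 2.923
vertex -1.072 0.424 3.364
endloop
endfacet
facet normal 0.052 0.905 -0.422
outer loop
vertex -0.653 -0.013 2.479
vertex -1.072 0.424 3.364
vertex -0.009 0.319 3.27
endloop
endfacet
facet normal 0.570 0.481 -0.666
outer loop
vertex -0.653 -0.013 2.479
vertex -0.009 0.319 3.27
vertex 0.19 -0.609 2.771
endloop
endfacet
facet normal 0.265 -0.095 -0.959
outer loop
vertex -0.653 -0.013 2.479
vertex 0.19 -0.609 2.771
vertex -0.751 -1.078 2.557
endloop
endfacet
facet normal -0.441 -0.025 -0.897
outer loop
vertex -0.653 -0.013 2.479
vertex -0.751 -1.078 2.557
vertex -1.531 -0.44 2.923
endloop
endfacet
facet normal 0.119 0.951 0.287
outer loop
vertex -0.009 0.319 3.27
vertex -1.072 0.424 3.364
vertex -0.489 0.098 4.203
endloop
endfacet
facet normal -0.893 0.446 0.056
outer loop
vertex -1.072 0.424 3.364
vertex -1.531 -0.44 2.923
vertex -1.43 -0.371 3.989
endloop
endfacet
facet normal -0.679 -0.555 -0.481
outer loop
vertex -1.531 -0.44 2.923
vertex -0.751 -1.078 2.557
vertex -1.231 -1.299 3.49
endloop
endfacet
facet normal 0.465 -0.667 -0.582
outer loop
vertex -0.751 -1.078 2.557
vertex 0.19 -0.609 2.771
vertex -0.168 -1.404 3.396
endloop
endfacet
facet normal 0.959 0.264 -0.108
outer loop
vertex 0.19 -0.609 2.771
vertex -0.009 0.319 3.27
vertex 0.291 -0.54 3.837
endloop
endfacet
facet normal -0.265 0.095 0.959
outer loop
vertex -0.587 -0.967 4.281
vertex -0.489 0.098 4.203
vertex -1.43 -0.371 3.989
endloop
endfacet
facet normal -0.570 -0.481 0.666
outer loop
vertex -0.587 -0.967 4.281
vertex -1.43 -0.371 3.989
vertex -1.231 -1.299 3.49
endloop
endfacet
facet normal -0.052 -0.905 0.422
outer loop
vertex -0.587 -0.967 4.281
vertex -1.231 -1.299 3.49
vertex -0.168 -1.404 3.396
endloop
endfacet
facet normal 0.574 -0.593 0.565
outer loop
vertex -0.587 -0.967 4.281
vertex -0.168 -1.404 3.396
vertex 0.291 -0.54 3.837
endloop
endfacet
facet normal 0.441 0.025 0.897
outer loop
vertex -0.587 -0.967 4.281
vertex 0.291 -0.54 3.837
vertex -0.489 0.098 4.203
endloop
endfacet
facet normal -0.465 0.667 0.582
outer loop
vertex -1.43 -0.371 3.989
vertex -0.489 0.098 4.203
vertex -1.072 0.424 3.364
endloop
endfacet
facet normal -0.959 -0.264 0.108
outer loop
vertex -1.231 -1.299 3.49
vertex -1.43 -0.371 3.989
vertex -1.531 -0.44 2.923
endloop
endfacet
facet normal -0.119 -0.951 -0.287
outer loop
vertex -0.168 -1.404 3.396
vertex -1.231 -1.299 3.49
vertex -0.751 -1.078 2.557
endloop
endfacet
facet normal 0.893 -0.446 -0.056
outer loop
vertex 0.291 -0.54 3.837
vertex -0.168 -1.404 3.396
vertex 0.19 -0.609 2.771
endloop
endfacet
facet normal 0.679 0.555 0.481
outer loop
vertex -0.489 0.098 4.203
vertex 0.291 -0.54 3.837
vertex -0.009 0.319 3.27
endloop
endfacet

endsolid


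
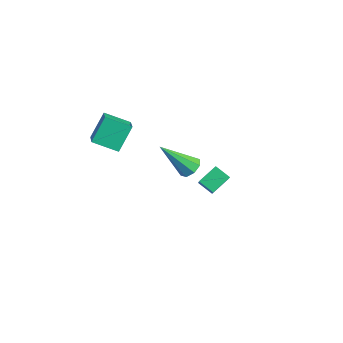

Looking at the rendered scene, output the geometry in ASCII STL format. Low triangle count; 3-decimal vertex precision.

solid 
facet normal -0.536 -0.747 0.394
outer loop
vertex -3.207 -1.772 0.748
vertex -3.56 -0.916 1.89
vertex -4.252 -1.357 0.114
endloop
endfacet
facet normal 0.240 -0.582 -0.777
outer loop
vertex -3.54 -0.364 -0.41
vertex -3.207 -1.772 0.748
vertex -4.252 -1.357 0.114
endloop
endfacet
facet normal -0.535 -0.747 0.394
outer loop
vertex -4.252 -1.357 0.114
vertex -3.56 -0.916 1.89
vertex -4.605 -0.502 1.256
endloop
endfacet
facet normal -0.810 0.321 -0.491
outer loop
vertex -4.605 -0.502 1.256
vertex -3.54 -0.364 -0.41
vertex -4.252 -1.357 0.114
endloop
endfacet
facet normal 0.810 -0.321 0.491
outer loop
vertex -3.207 -1.772 0.748
vertex -2.848 0.077 1.366
vertex -3.56 -0.916 1.89
endloop
endfacet
facet normal 0.241 -0.582 -0.777
outer loop
vertex -2.495 -0.778 0.224
vertex -3.207 -1.772 0.748
vertex -3.54 -0.364 -0.41
endloop
endfacet
facet normal 0.810 -0.321 0.491
outer loop
vertex -2.495 -0.778 0.224
vertex -2.848 0.077 1.366
vertex -3.207 -1.772 0.748
endloop
endfacet
facet normal -0.240 0.582 0.777
outer loop
vertex -3.56 -0.916 1.89
vertex -2.848 0.077 1.366
vertex -4.605 -0.502 1.256
endloop
endfacet
facet normal -0.810 0.321 -0.491
outer loop
vertex -3.893 0.492 0.732
vertex -3.54 -0.364 -0.41
vertex -4.605 -0.502 1.256
endloop
endfacet
facet normal -0.240 0.582 0.777
outer loop
vertex -4.605 -0.502 1.256
vertex -2.848 0.077 1.366
vertex -3.893 0.492 0.732
endloop
endfacet
facet normal 0.535 0.747 -0.394
outer loop
vertex -3.893 0.492 0.732
vertex -2.495 -0.778 0.224
vertex -3.54 -0.364 -0.41
endloop
endfacet
facet normal 0.536 0.747 -0.394
outer loop
vertex -2.848 0.077 1.366
vertex -2.495 -0.778 0.224
vertex -3.893 0.492 0.732
endloop
endfacet
facet normal 0.269 0.607 -0.748
outer loop
vertex 1.497 0.533 1.108
vertex 1.095 0.928 1.284
vertex 1.663 0.828 1.407
endloop
endfacet
facet normal 0.786 -0.598 0.154
outer loop
vertex 1.497 0.533 1.108
vertex 1.663 0.828 1.407
vertex 0.565 -0.268 2.756
endloop
endfacet
facet normal 0.269 0.607 -0.748
outer loop
vertex 1.663 0.828 1.407
vertex 1.095 0.928 1.284
vertex 1.497 1.181 1.634
endloop
endfacet
facet normal 0.786 -0.027 0.618
outer loop
vertex 1.663 0.828 1.407
vertex 1.497 1.181 1.634
vertex 0.565 -0.268 2.756
endloop
endfacet
facet normal 0.269 0.607 -0.748
outer loop
vertex 1.497 1.181 1.634
vertex 1.095 0.928 1.284
vertex 1.096 1.386 1.656
endloop
endfacet
facet normal 0.284 0.466 0.838
outer loop
vertex 1.497 1.181 1.634
vertex 1.096 1.386 1.656
vertex 0.565 -0.268 2.756
endloop
endfacet
facet normal 0.269 0.607 -0.748
outer loop
vertex 1.096 1.386 1.656
vertex 1.095 0.928 1.284
vertex 0.694 1.323 1.46
endloop
endfacet
facet normal -0.426 0.592 0.684
outer loop
vertex 1.096 1.386 1.656
vertex 0.694 1.323 1.46
vertex 0.565 -0.268 2.756
endloop
endfacet
facet normal 0.270 0.607 -0.748
outer loop
vertex 0.694 1.323 1.46
vertex 1.095 0.928 1.284
vertex 0.527 1.029 1.161
endloop
endfacet
facet normal -0.929 0.276 0.247
outer loop
vertex 0.694 1.323 1.46
vertex 0.527 1.029 1.161
vertex 0.565 -0.268 2.756
endloop
endfacet
facet normal 0.270 0.606 -0.748
outer loop
vertex 0.527 1.029 1.161
vertex 1.095 0.928 1.284
vertex 0.693 0.675 0.934
endloop
endfacet
facet normal -0.930 -0.296 -0.218
outer loop
vertex 0.527 1.029 1.161
vertex 0.693 0.675 0.934
vertex 0.565 -0.268 2.756
endloop
endfacet
facet normal 0.269 0.607 -0.748
outer loop
vertex 0.693 0.675 0.934
vertex 1.095 0.928 1.284
vertex 1.095 0.47 0.912
endloop
endfacet
facet normal -0.427 -0.790 -0.439
outer loop
vertex 0.693 0.675 0.934
vertex 1.095 0.47 0.912
vertex 0.565 -0.268 2.756
endloop
endfacet
facet normal 0.269 0.607 -0.748
outer loop
vertex 1.095 0.47 0.912
vertex 1.095 0.928 1.284
vertex 1.497 0.533 1.108
endloop
endfacet
facet normal 0.283 -0.916 -0.285
outer loop
vertex 1.095 0.47 0.912
vertex 1.497 0.533 1.108
vertex 0.565 -0.268 2.756
endloop
endfacet
facet normal -0.756 -0.436 0.488
outer loop
vertex -1.708 2.847 -2.772
vertex -1.877 3.79 -2.192
vertex -3.108 3.546 -4.318
endloop
endfacet
facet normal 0.151 -0.842 -0.518
outer loop
vertex -2.443 3.93 -4.748
vertex -1.708 2.847 -2.772
vertex -3.108 3.546 -4.318
endloop
endfacet
facet normal -0.756 -0.436 0.488
outer loop
vertex -3.108 3.546 -4.318
vertex -1.877 3.79 -2.192
vertex -3.278 4.489 -3.738
endloop
endfacet
facet normal -0.637 0.317 -0.702
outer loop
vertex -3.278 4.489 -3.738
vertex -2.443 3.93 -4.748
vertex -3.108 3.546 -4.318
endloop
endfacet
facet normal 0.637 -0.318 0.702
outer loop
vertex -1.708 2.847 -2.772
vertex -1.212 4.174 -2.622
vertex -1.877 3.79 -2.192
endloop
endfacet
facet normal 0.151 -0.842 -0.518
outer loop
vertex -1.042 3.231 -3.202
vertex -1.708 2.847 -2.772
vertex -2.443 3.93 -4.748
endloop
endfacet
facet normal 0.637 -0.317 0.703
outer loop
vertex -1.042 3.231 -3.202
vertex -1.212 4.174 -2.622
vertex -1.708 2.847 -2.772
endloop
endfacet
facet normal -0.151 0.842 0.518
outer loop
vertex -1.877 3.79 -2.192
vertex -1.212 4.174 -2.622
vertex -3.278 4.489 -3.738
endloop
endfacet
facet normal -0.637 0.318 -0.702
outer loop
vertex -2.612 4.873 -4.168
vertex -2.443 3.93 -4.748
vertex -3.278 4.489 -3.738
endloop
endfacet
facet normal -0.151 0.842 0.518
outer loop
vertex -3.278 4.489 -3.738
vertex -1.212 4.174 -2.622
vertex -2.612 4.873 -4.168
endloop
endfacet
facet normal 0.756 0.436 -0.488
outer loop
vertex -2.612 4.873 -4.168
vertex -1.042 3.231 -3.202
vertex -2.443 3.93 -4.748
endloop
endfacet
facet normal 0.756 0.436 -0.488
outer loop
vertex -1.212 4.174 -2.622
vertex -1.042 3.231 -3.202
vertex -2.612 4.873 -4.168
endloop
endfacet

endsolid


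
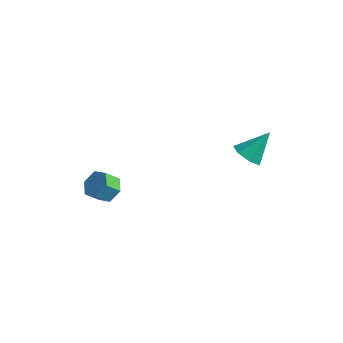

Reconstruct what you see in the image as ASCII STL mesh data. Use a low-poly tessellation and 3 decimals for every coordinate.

solid 
facet normal 0.367 0.601 -0.710
outer loop
vertex -1.776 -3.899 -3.946
vertex -2.316 -3.236 -3.664
vertex -1.492 -3.325 -3.313
endloop
endfacet
facet normal 0.875 -0.482 0.045
outer loop
vertex -1.776 -3.899 -3.946
vertex -1.492 -3.325 -3.313
vertex -2.184 -4.566 -3.158
endloop
endfacet
facet normal 0.875 -0.482 0.044
outer loop
vertex -2.184 -4.566 -3.158
vertex -1.492 -3.325 -3.313
vertex -1.9 -3.993 -2.525
endloop
endfacet
facet normal -0.367 -0.602 0.709
outer loop
vertex -2.184 -4.566 -3.158
vertex -1.9 -3.993 -2.525
vertex -2.724 -3.904 -2.876
endloop
endfacet
facet normal 0.367 0.602 -0.709
outer loop
vertex -1.492 -3.325 -3.313
vertex -2.316 -3.236 -3.664
vertex -2.032 -2.663 -3.031
endloop
endfacet
facet normal 0.711 0.311 0.631
outer loop
vertex -1.492 -3.325 -3.313
vertex -2.032 -2.663 -3.031
vertex -1.9 -3.993 -2.525
endloop
endfacet
facet normal 0.711 0.311 0.631
outer loop
vertex -1.9 -3.993 -2.525
vertex -2.032 -2.663 -3.031
vertex -2.44 -3.331 -2.243
endloop
endfacet
facet normal -0.367 -0.602 0.709
outer loop
vertex -1.9 -3.993 -2.525
vertex -2.44 -3.331 -2.243
vertex -2.724 -3.904 -2.876
endloop
endfacet
facet normal 0.367 0.602 -0.709
outer loop
vertex -2.032 -2.663 -3.031
vertex -2.316 -3.236 -3.664
vertex -2.856 -2.574 -3.382
endloop
endfacet
facet normal -0.164 0.793 0.587
outer loop
vertex -2.032 -2.663 -3.031
vertex -2.856 -2.574 -3.382
vertex -2.44 -3.331 -2.243
endloop
endfacet
facet normal -0.163 0.793 0.587
outer loop
vertex -2.44 -3.331 -2.243
vertex -2.856 -2.574 -3.382
vertex -3.264 -3.241 -2.594
endloop
endfacet
facet normal -0.368 -0.601 0.709
outer loop
vertex -2.44 -3.331 -2.243
vertex -3.264 -3.241 -2.594
vertex -2.724 -3.904 -2.876
endloop
endfacet
facet normal 0.367 0.602 -0.709
outer loop
vertex -2.856 -2.574 -3.382
vertex -2.316 -3.236 -3.664
vertex -3.14 -3.147 -4.015
endloop
endfacet
facet normal -0.875 0.483 -0.044
outer loop
vertex -2.856 -2.574 -3.382
vertex -3.14 -3.147 -4.015
vertex -3.264 -3.241 -2.594
endloop
endfacet
facet normal -0.875 0.482 -0.044
outer loop
vertex -3.264 -3.241 -2.594
vertex -3.14 -3.147 -4.015
vertex -3.548 -3.815 -3.227
endloop
endfacet
facet normal -0.367 -0.601 0.710
outer loop
vertex -3.264 -3.241 -2.594
vertex -3.548 -3.815 -3.227
vertex -2.724 -3.904 -2.876
endloop
endfacet
facet normal 0.367 0.602 -0.709
outer loop
vertex -3.14 -3.147 -4.015
vertex -2.316 -3.236 -3.664
vertex -2.6 -3.809 -4.297
endloop
endfacet
facet normal -0.711 -0.311 -0.631
outer loop
vertex -3.14 -3.147 -4.015
vertex -2.6 -3.809 -4.297
vertex -3.548 -3.815 -3.227
endloop
endfacet
facet normal -0.711 -0.311 -0.631
outer loop
vertex -3.548 -3.815 -3.227
vertex -2.6 -3.809 -4.297
vertex -3.008 -4.477 -3.509
endloop
endfacet
facet normal -0.367 -0.602 0.709
outer loop
vertex -3.548 -3.815 -3.227
vertex -3.008 -4.477 -3.509
vertex -2.724 -3.904 -2.876
endloop
endfacet
facet normal 0.368 0.601 -0.709
outer loop
vertex -2.6 -3.809 -4.297
vertex -2.316 -3.236 -3.664
vertex -1.776 -3.899 -3.946
endloop
endfacet
facet normal 0.164 -0.793 -0.587
outer loop
vertex -2.6 -3.809 -4.297
vertex -1.776 -3.899 -3.946
vertex -3.008 -4.477 -3.509
endloop
endfacet
facet normal 0.164 -0.793 -0.586
outer loop
vertex -3.008 -4.477 -3.509
vertex -1.776 -3.899 -3.946
vertex -2.184 -4.566 -3.158
endloop
endfacet
facet normal -0.367 -0.602 0.709
outer loop
vertex -3.008 -4.477 -3.509
vertex -2.184 -4.566 -3.158
vertex -2.724 -3.904 -2.876
endloop
endfacet
facet normal -0.328 -0.601 -0.729
outer loop
vertex 2.876 2.658 -2.947
vertex 2.27 3.363 -3.256
vertex 3.195 3.19 -3.529
endloop
endfacet
facet normal 0.926 -0.215 0.311
outer loop
vertex 2.876 2.658 -2.947
vertex 3.195 3.19 -3.529
vertex 2.93 4.577 -1.784
endloop
endfacet
facet normal -0.328 -0.602 -0.728
outer loop
vertex 3.195 3.19 -3.529
vertex 2.27 3.363 -3.256
vertex 2.817 3.852 -3.906
endloop
endfacet
facet normal 0.895 0.405 -0.186
outer loop
vertex 3.195 3.19 -3.529
vertex 2.817 3.852 -3.906
vertex 2.93 4.577 -1.784
endloop
endfacet
facet normal -0.327 -0.602 -0.728
outer loop
vertex 2.817 3.852 -3.906
vertex 2.27 3.363 -3.256
vertex 2.026 4.145 -3.793
endloop
endfacet
facet normal 0.288 0.901 -0.323
outer loop
vertex 2.817 3.852 -3.906
vertex 2.026 4.145 -3.793
vertex 2.93 4.577 -1.784
endloop
endfacet
facet normal -0.327 -0.602 -0.728
outer loop
vertex 2.026 4.145 -3.793
vertex 2.27 3.363 -3.256
vertex 1.419 3.85 -3.276
endloop
endfacet
facet normal -0.435 0.900 0.002
outer loop
vertex 2.026 4.145 -3.793
vertex 1.419 3.85 -3.276
vertex 2.93 4.577 -1.784
endloop
endfacet
facet normal -0.327 -0.601 -0.729
outer loop
vertex 1.419 3.85 -3.276
vertex 2.27 3.363 -3.256
vertex 1.452 3.187 -2.744
endloop
endfacet
facet normal -0.734 0.403 0.547
outer loop
vertex 1.419 3.85 -3.276
vertex 1.452 3.187 -2.744
vertex 2.93 4.577 -1.784
endloop
endfacet
facet normal -0.327 -0.601 -0.729
outer loop
vertex 1.452 3.187 -2.744
vertex 2.27 3.363 -3.256
vertex 2.101 2.656 -2.598
endloop
endfacet
facet normal -0.380 -0.217 0.899
outer loop
vertex 1.452 3.187 -2.744
vertex 2.101 2.656 -2.598
vertex 2.93 4.577 -1.784
endloop
endfacet
facet normal -0.327 -0.601 -0.729
outer loop
vertex 2.101 2.656 -2.598
vertex 2.27 3.363 -3.256
vertex 2.876 2.658 -2.947
endloop
endfacet
facet normal 0.359 -0.491 0.794
outer loop
vertex 2.101 2.656 -2.598
vertex 2.876 2.658 -2.947
vertex 2.93 4.577 -1.784
endloop
endfacet

endsolid


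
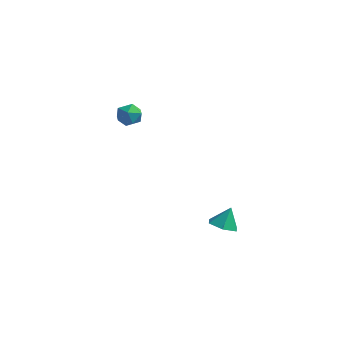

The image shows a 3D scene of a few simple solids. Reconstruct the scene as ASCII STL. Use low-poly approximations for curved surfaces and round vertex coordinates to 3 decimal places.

solid 
facet normal -0.542 0.297 0.786
outer loop
vertex -3.821 1.654 3.909
vertex -3.856 1.018 4.125
vertex -3.349 1.413 4.325
endloop
endfacet
facet normal -0.093 0.812 0.576
outer loop
vertex -3.821 1.654 3.909
vertex -3.349 1.413 4.325
vertex -3.172 1.802 3.805
endloop
endfacet
facet normal -0.237 0.966 -0.106
outer loop
vertex -3.821 1.654 3.909
vertex -3.172 1.802 3.805
vertex -3.57 1.647 3.285
endloop
endfacet
facet normal -0.776 0.545 -0.318
outer loop
vertex -3.821 1.654 3.909
vertex -3.57 1.647 3.285
vertex -3.992 1.162 3.483
endloop
endfacet
facet normal -0.963 0.132 0.234
outer loop
vertex -3.821 1.654 3.909
vertex -3.992 1.162 3.483
vertex -3.856 1.018 4.125
endloop
endfacet
facet normal 0.571 0.552 0.607
outer loop
vertex -3.172 1.802 3.805
vertex -3.349 1.413 4.325
vertex -2.808 1.258 3.957
endloop
endfacet
facet normal -0.155 -0.280 0.947
outer loop
vertex -3.349 1.413 4.325
vertex -3.856 1.018 4.125
vertex -3.23 0.773 4.155
endloop
endfacet
facet normal -0.837 -0.545 0.055
outer loop
vertex -3.856 1.018 4.125
vertex -3.992 1.162 3.483
vertex -3.628 0.618 3.635
endloop
endfacet
facet normal -0.534 0.123 -0.837
outer loop
vertex -3.992 1.162 3.483
vertex -3.57 1.647 3.285
vertex -3.451 1.007 3.115
endloop
endfacet
facet normal 0.337 0.800 -0.496
outer loop
vertex -3.57 1.647 3.285
vertex -3.172 1.802 3.805
vertex -2.944 1.402 3.315
endloop
endfacet
facet normal 0.776 -0.545 0.318
outer loop
vertex -2.979 0.766 3.531
vertex -2.808 1.258 3.957
vertex -3.23 0.773 4.155
endloop
endfacet
facet normal 0.237 -0.966 0.106
outer loop
vertex -2.979 0.766 3.531
vertex -3.23 0.773 4.155
vertex -3.628 0.618 3.635
endloop
endfacet
facet normal 0.093 -0.812 -0.576
outer loop
vertex -2.979 0.766 3.531
vertex -3.628 0.618 3.635
vertex -3.451 1.007 3.115
endloop
endfacet
facet normal 0.542 -0.297 -0.786
outer loop
vertex -2.979 0.766 3.531
vertex -3.451 1.007 3.115
vertex -2.944 1.402 3.315
endloop
endfacet
facet normal 0.963 -0.132 -0.234
outer loop
vertex -2.979 0.766 3.531
vertex -2.944 1.402 3.315
vertex -2.808 1.258 3.957
endloop
endfacet
facet normal 0.534 -0.123 0.837
outer loop
vertex -3.23 0.773 4.155
vertex -2.808 1.258 3.957
vertex -3.349 1.413 4.325
endloop
endfacet
facet normal -0.337 -0.800 0.496
outer loop
vertex -3.628 0.618 3.635
vertex -3.23 0.773 4.155
vertex -3.856 1.018 4.125
endloop
endfacet
facet normal -0.571 -0.552 -0.607
outer loop
vertex -3.451 1.007 3.115
vertex -3.628 0.618 3.635
vertex -3.992 1.162 3.483
endloop
endfacet
facet normal 0.155 0.280 -0.947
outer loop
vertex -2.944 1.402 3.315
vertex -3.451 1.007 3.115
vertex -3.57 1.647 3.285
endloop
endfacet
facet normal 0.837 0.545 -0.055
outer loop
vertex -2.808 1.258 3.957
vertex -2.944 1.402 3.315
vertex -3.172 1.802 3.805
endloop
endfacet
facet normal -0.158 -0.429 -0.889
outer loop
vertex 2.887 -0.825 -0.259
vertex 2.48 -1.317 0.051
vertex 2.189 -0.715 -0.188
endloop
endfacet
facet normal 0.163 0.983 0.081
outer loop
vertex 2.887 -0.825 -0.259
vertex 2.189 -0.715 -0.188
vertex 2.64 -0.883 0.949
endloop
endfacet
facet normal -0.158 -0.429 -0.889
outer loop
vertex 2.189 -0.715 -0.188
vertex 2.48 -1.317 0.051
vertex 1.783 -1.208 0.122
endloop
endfacet
facet normal -0.606 0.716 0.346
outer loop
vertex 2.189 -0.715 -0.188
vertex 1.783 -1.208 0.122
vertex 2.64 -0.883 0.949
endloop
endfacet
facet normal -0.158 -0.430 -0.889
outer loop
vertex 1.783 -1.208 0.122
vertex 2.48 -1.317 0.051
vertex 2.073 -1.809 0.361
endloop
endfacet
facet normal -0.686 -0.042 0.727
outer loop
vertex 1.783 -1.208 0.122
vertex 2.073 -1.809 0.361
vertex 2.64 -0.883 0.949
endloop
endfacet
facet normal -0.158 -0.429 -0.889
outer loop
vertex 2.073 -1.809 0.361
vertex 2.48 -1.317 0.051
vertex 2.771 -1.919 0.29
endloop
endfacet
facet normal 0.001 -0.537 0.844
outer loop
vertex 2.073 -1.809 0.361
vertex 2.771 -1.919 0.29
vertex 2.64 -0.883 0.949
endloop
endfacet
facet normal -0.158 -0.429 -0.889
outer loop
vertex 2.771 -1.919 0.29
vertex 2.48 -1.317 0.051
vertex 3.178 -1.427 -0.02
endloop
endfacet
facet normal 0.769 -0.271 0.579
outer loop
vertex 2.771 -1.919 0.29
vertex 3.178 -1.427 -0.02
vertex 2.64 -0.883 0.949
endloop
endfacet
facet normal -0.158 -0.429 -0.889
outer loop
vertex 3.178 -1.427 -0.02
vertex 2.48 -1.317 0.051
vertex 2.887 -0.825 -0.259
endloop
endfacet
facet normal 0.850 0.489 0.197
outer loop
vertex 3.178 -1.427 -0.02
vertex 2.887 -0.825 -0.259
vertex 2.64 -0.883 0.949
endloop
endfacet

endsolid


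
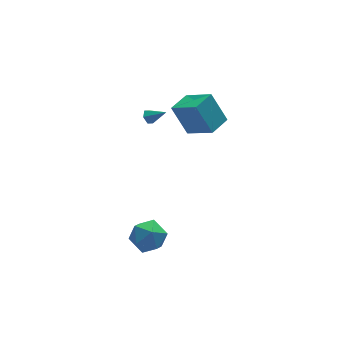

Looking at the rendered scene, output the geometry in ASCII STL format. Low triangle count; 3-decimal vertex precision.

solid 
facet normal -0.861 -0.509 -0.017
outer loop
vertex 3.267 1.543 -0.9
vertex 2.652 2.522 0.948
vertex 2.361 3.115 -2.034
endloop
endfacet
facet normal 0.282 -0.449 -0.848
outer loop
vertex 3.688 3.898 -2.008
vertex 3.267 1.543 -0.9
vertex 2.361 3.115 -2.034
endloop
endfacet
facet normal -0.861 -0.508 -0.017
outer loop
vertex 2.361 3.115 -2.034
vertex 2.652 2.522 0.948
vertex 1.747 4.095 -0.186
endloop
endfacet
facet normal -0.423 0.735 -0.530
outer loop
vertex 1.747 4.095 -0.186
vertex 3.688 3.898 -2.008
vertex 2.361 3.115 -2.034
endloop
endfacet
facet normal 0.423 -0.735 0.530
outer loop
vertex 3.267 1.543 -0.9
vertex 3.979 3.305 0.974
vertex 2.652 2.522 0.948
endloop
endfacet
facet normal 0.282 -0.449 -0.848
outer loop
vertex 4.593 2.325 -0.874
vertex 3.267 1.543 -0.9
vertex 3.688 3.898 -2.008
endloop
endfacet
facet normal 0.423 -0.735 0.530
outer loop
vertex 4.593 2.325 -0.874
vertex 3.979 3.305 0.974
vertex 3.267 1.543 -0.9
endloop
endfacet
facet normal -0.282 0.449 0.848
outer loop
vertex 2.652 2.522 0.948
vertex 3.979 3.305 0.974
vertex 1.747 4.095 -0.186
endloop
endfacet
facet normal -0.423 0.735 -0.530
outer loop
vertex 3.073 4.877 -0.16
vertex 3.688 3.898 -2.008
vertex 1.747 4.095 -0.186
endloop
endfacet
facet normal -0.282 0.449 0.848
outer loop
vertex 1.747 4.095 -0.186
vertex 3.979 3.305 0.974
vertex 3.073 4.877 -0.16
endloop
endfacet
facet normal 0.861 0.508 0.017
outer loop
vertex 3.073 4.877 -0.16
vertex 4.593 2.325 -0.874
vertex 3.688 3.898 -2.008
endloop
endfacet
facet normal 0.861 0.508 0.017
outer loop
vertex 3.979 3.305 0.974
vertex 4.593 2.325 -0.874
vertex 3.073 4.877 -0.16
endloop
endfacet
facet normal -0.040 0.751 0.659
outer loop
vertex -3.142 -2.533 -3.114
vertex -3.727 -3.233 -2.352
vertex -2.54 -3.191 -2.328
endloop
endfacet
facet normal 0.545 0.800 0.252
outer loop
vertex -3.142 -2.533 -3.114
vertex -2.54 -3.191 -2.328
vertex -2.153 -3.101 -3.448
endloop
endfacet
facet normal 0.336 0.838 -0.430
outer loop
vertex -3.142 -2.533 -3.114
vertex -2.153 -3.101 -3.448
vertex -3.101 -3.088 -4.164
endloop
endfacet
facet normal -0.377 0.813 -0.444
outer loop
vertex -3.142 -2.533 -3.114
vertex -3.101 -3.088 -4.164
vertex -4.073 -3.169 -3.487
endloop
endfacet
facet normal -0.610 0.759 0.229
outer loop
vertex -3.142 -2.533 -3.114
vertex -4.073 -3.169 -3.487
vertex -3.727 -3.233 -2.352
endloop
endfacet
facet normal 0.921 0.200 0.334
outer loop
vertex -2.153 -3.101 -3.448
vertex -2.54 -3.191 -2.328
vertex -2.127 -4.151 -2.893
endloop
endfacet
facet normal -0.024 0.120 0.992
outer loop
vertex -2.54 -3.191 -2.328
vertex -3.727 -3.233 -2.352
vertex -3.099 -4.232 -2.216
endloop
endfacet
facet normal -0.946 0.133 0.296
outer loop
vertex -3.727 -3.233 -2.352
vertex -4.073 -3.169 -3.487
vertex -4.047 -4.219 -2.932
endloop
endfacet
facet normal -0.570 0.221 -0.792
outer loop
vertex -4.073 -3.169 -3.487
vertex -3.101 -3.088 -4.164
vertex -3.66 -4.129 -4.052
endloop
endfacet
facet normal 0.584 0.262 -0.768
outer loop
vertex -3.101 -3.088 -4.164
vertex -2.153 -3.101 -3.448
vertex -2.473 -4.087 -4.028
endloop
endfacet
facet normal 0.377 -0.813 0.444
outer loop
vertex -3.058 -4.787 -3.266
vertex -2.127 -4.151 -2.893
vertex -3.099 -4.232 -2.216
endloop
endfacet
facet normal -0.336 -0.838 0.430
outer loop
vertex -3.058 -4.787 -3.266
vertex -3.099 -4.232 -2.216
vertex -4.047 -4.219 -2.932
endloop
endfacet
facet normal -0.545 -0.800 -0.252
outer loop
vertex -3.058 -4.787 -3.266
vertex -4.047 -4.219 -2.932
vertex -3.66 -4.129 -4.052
endloop
endfacet
facet normal 0.040 -0.751 -0.659
outer loop
vertex -3.058 -4.787 -3.266
vertex -3.66 -4.129 -4.052
vertex -2.473 -4.087 -4.028
endloop
endfacet
facet normal 0.610 -0.759 -0.229
outer loop
vertex -3.058 -4.787 -3.266
vertex -2.473 -4.087 -4.028
vertex -2.127 -4.151 -2.893
endloop
endfacet
facet normal 0.570 -0.221 0.792
outer loop
vertex -3.099 -4.232 -2.216
vertex -2.127 -4.151 -2.893
vertex -2.54 -3.191 -2.328
endloop
endfacet
facet normal -0.584 -0.262 0.768
outer loop
vertex -4.047 -4.219 -2.932
vertex -3.099 -4.232 -2.216
vertex -3.727 -3.233 -2.352
endloop
endfacet
facet normal -0.921 -0.200 -0.334
outer loop
vertex -3.66 -4.129 -4.052
vertex -4.047 -4.219 -2.932
vertex -4.073 -3.169 -3.487
endloop
endfacet
facet normal 0.024 -0.120 -0.992
outer loop
vertex -2.473 -4.087 -4.028
vertex -3.66 -4.129 -4.052
vertex -3.101 -3.088 -4.164
endloop
endfacet
facet normal 0.946 -0.133 -0.296
outer loop
vertex -2.127 -4.151 -2.893
vertex -2.473 -4.087 -4.028
vertex -2.153 -3.101 -3.448
endloop
endfacet
facet normal -0.625 0.531 -0.572
outer loop
vertex 0.777 4.436 -0.961
vertex 0.368 4.271 -0.667
vertex 0.625 4.715 -0.536
endloop
endfacet
facet normal 0.891 0.453 0.022
outer loop
vertex 0.777 4.436 -0.961
vertex 0.625 4.715 -0.536
vertex 1.192 3.569 0.087
endloop
endfacet
facet normal -0.625 0.531 -0.573
outer loop
vertex 0.625 4.715 -0.536
vertex 0.368 4.271 -0.667
vertex 0.216 4.55 -0.243
endloop
endfacet
facet normal 0.315 0.569 0.760
outer loop
vertex 0.625 4.715 -0.536
vertex 0.216 4.55 -0.243
vertex 1.192 3.569 0.087
endloop
endfacet
facet normal -0.624 0.531 -0.573
outer loop
vertex 0.216 4.55 -0.243
vertex 0.368 4.271 -0.667
vertex -0.042 4.106 -0.374
endloop
endfacet
facet normal -0.371 -0.058 0.927
outer loop
vertex 0.216 4.55 -0.243
vertex -0.042 4.106 -0.374
vertex 1.192 3.569 0.087
endloop
endfacet
facet normal -0.624 0.531 -0.573
outer loop
vertex -0.042 4.106 -0.374
vertex 0.368 4.271 -0.667
vertex 0.11 3.827 -0.798
endloop
endfacet
facet normal -0.481 -0.801 0.355
outer loop
vertex -0.042 4.106 -0.374
vertex 0.11 3.827 -0.798
vertex 1.192 3.569 0.087
endloop
endfacet
facet normal -0.625 0.532 -0.571
outer loop
vertex 0.11 3.827 -0.798
vertex 0.368 4.271 -0.667
vertex 0.519 3.992 -1.092
endloop
endfacet
facet normal 0.095 -0.919 -0.384
outer loop
vertex 0.11 3.827 -0.798
vertex 0.519 3.992 -1.092
vertex 1.192 3.569 0.087
endloop
endfacet
facet normal -0.625 0.532 -0.571
outer loop
vertex 0.519 3.992 -1.092
vertex 0.368 4.271 -0.667
vertex 0.777 4.436 -0.961
endloop
endfacet
facet normal 0.782 -0.292 -0.551
outer loop
vertex 0.519 3.992 -1.092
vertex 0.777 4.436 -0.961
vertex 1.192 3.569 0.087
endloop
endfacet

endsolid


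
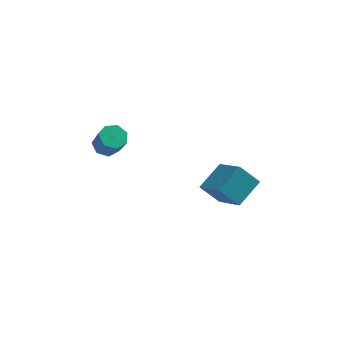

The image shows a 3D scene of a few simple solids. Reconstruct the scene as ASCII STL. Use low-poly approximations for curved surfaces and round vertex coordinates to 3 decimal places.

solid 
facet normal -0.282 0.441 -0.852
outer loop
vertex -0.991 -0.129 1.936
vertex -1.525 -0.422 1.961
vertex -1.379 0.122 2.194
endloop
endfacet
facet normal 0.619 0.762 0.189
outer loop
vertex -0.991 -0.129 1.936
vertex -1.379 0.122 2.194
vertex -0.661 -0.644 2.934
endloop
endfacet
facet normal 0.619 0.762 0.189
outer loop
vertex -0.661 -0.644 2.934
vertex -1.379 0.122 2.194
vertex -1.049 -0.393 3.192
endloop
endfacet
facet normal 0.282 -0.440 0.852
outer loop
vertex -0.661 -0.644 2.934
vertex -1.049 -0.393 3.192
vertex -1.195 -0.938 2.959
endloop
endfacet
facet normal -0.283 0.441 -0.852
outer loop
vertex -1.379 0.122 2.194
vertex -1.525 -0.422 1.961
vertex -1.877 -0.037 2.277
endloop
endfacet
facet normal -0.187 0.846 0.499
outer loop
vertex -1.379 0.122 2.194
vertex -1.877 -0.037 2.277
vertex -1.049 -0.393 3.192
endloop
endfacet
facet normal -0.188 0.846 0.499
outer loop
vertex -1.049 -0.393 3.192
vertex -1.877 -0.037 2.277
vertex -1.547 -0.552 3.274
endloop
endfacet
facet normal 0.281 -0.440 0.853
outer loop
vertex -1.049 -0.393 3.192
vertex -1.547 -0.552 3.274
vertex -1.195 -0.938 2.959
endloop
endfacet
facet normal -0.283 0.441 -0.852
outer loop
vertex -1.877 -0.037 2.277
vertex -1.525 -0.422 1.961
vertex -2.11 -0.486 2.122
endloop
endfacet
facet normal -0.852 0.293 0.433
outer loop
vertex -1.877 -0.037 2.277
vertex -2.11 -0.486 2.122
vertex -1.547 -0.552 3.274
endloop
endfacet
facet normal -0.852 0.293 0.433
outer loop
vertex -1.547 -0.552 3.274
vertex -2.11 -0.486 2.122
vertex -1.78 -1.001 3.119
endloop
endfacet
facet normal 0.281 -0.440 0.853
outer loop
vertex -1.547 -0.552 3.274
vertex -1.78 -1.001 3.119
vertex -1.195 -0.938 2.959
endloop
endfacet
facet normal -0.283 0.441 -0.852
outer loop
vertex -2.11 -0.486 2.122
vertex -1.525 -0.422 1.961
vertex -1.903 -0.887 1.846
endloop
endfacet
facet normal -0.876 -0.481 0.042
outer loop
vertex -2.11 -0.486 2.122
vertex -1.903 -0.887 1.846
vertex -1.78 -1.001 3.119
endloop
endfacet
facet normal -0.876 -0.480 0.042
outer loop
vertex -1.78 -1.001 3.119
vertex -1.903 -0.887 1.846
vertex -1.573 -1.403 2.843
endloop
endfacet
facet normal 0.281 -0.441 0.853
outer loop
vertex -1.78 -1.001 3.119
vertex -1.573 -1.403 2.843
vertex -1.195 -0.938 2.959
endloop
endfacet
facet normal -0.282 0.440 -0.853
outer loop
vertex -1.903 -0.887 1.846
vertex -1.525 -0.422 1.961
vertex -1.411 -0.938 1.657
endloop
endfacet
facet normal -0.239 -0.892 -0.383
outer loop
vertex -1.903 -0.887 1.846
vertex -1.411 -0.938 1.657
vertex -1.573 -1.403 2.843
endloop
endfacet
facet normal -0.239 -0.892 -0.383
outer loop
vertex -1.573 -1.403 2.843
vertex -1.411 -0.938 1.657
vertex -1.081 -1.454 2.654
endloop
endfacet
facet normal 0.282 -0.441 0.852
outer loop
vertex -1.573 -1.403 2.843
vertex -1.081 -1.454 2.654
vertex -1.195 -0.938 2.959
endloop
endfacet
facet normal -0.281 0.440 -0.853
outer loop
vertex -1.411 -0.938 1.657
vertex -1.525 -0.422 1.961
vertex -1.005 -0.601 1.697
endloop
endfacet
facet normal 0.576 -0.632 -0.518
outer loop
vertex -1.411 -0.938 1.657
vertex -1.005 -0.601 1.697
vertex -1.081 -1.454 2.654
endloop
endfacet
facet normal 0.577 -0.632 -0.517
outer loop
vertex -1.081 -1.454 2.654
vertex -1.005 -0.601 1.697
vertex -0.675 -1.116 2.694
endloop
endfacet
facet normal 0.283 -0.441 0.852
outer loop
vertex -1.081 -1.454 2.654
vertex -0.675 -1.116 2.694
vertex -1.195 -0.938 2.959
endloop
endfacet
facet normal -0.281 0.440 -0.853
outer loop
vertex -1.005 -0.601 1.697
vertex -1.525 -0.422 1.961
vertex -0.991 -0.129 1.936
endloop
endfacet
facet normal 0.959 0.105 -0.263
outer loop
vertex -1.005 -0.601 1.697
vertex -0.991 -0.129 1.936
vertex -0.675 -1.116 2.694
endloop
endfacet
facet normal 0.959 0.105 -0.263
outer loop
vertex -0.675 -1.116 2.694
vertex -0.991 -0.129 1.936
vertex -0.661 -0.644 2.934
endloop
endfacet
facet normal 0.283 -0.441 0.852
outer loop
vertex -0.675 -1.116 2.694
vertex -0.661 -0.644 2.934
vertex -1.195 -0.938 2.959
endloop
endfacet
facet normal -0.594 -0.677 -0.436
outer loop
vertex 3.031 -1.859 0.293
vertex 2.26 -0.388 -0.942
vertex 3.851 -2.08 -0.481
endloop
endfacet
facet normal 0.372 -0.711 0.597
outer loop
vertex 4.7 -1.112 0.142
vertex 3.031 -1.859 0.293
vertex 3.851 -2.08 -0.481
endloop
endfacet
facet normal -0.593 -0.677 -0.436
outer loop
vertex 3.851 -2.08 -0.481
vertex 2.26 -0.388 -0.942
vertex 3.081 -0.609 -1.717
endloop
endfacet
facet normal 0.714 -0.192 -0.674
outer loop
vertex 3.081 -0.609 -1.717
vertex 4.7 -1.112 0.142
vertex 3.851 -2.08 -0.481
endloop
endfacet
facet normal -0.713 0.192 0.674
outer loop
vertex 3.031 -1.859 0.293
vertex 3.109 0.58 -0.319
vertex 2.26 -0.388 -0.942
endloop
endfacet
facet normal 0.372 -0.711 0.597
outer loop
vertex 3.879 -0.891 0.917
vertex 3.031 -1.859 0.293
vertex 4.7 -1.112 0.142
endloop
endfacet
facet normal -0.714 0.192 0.673
outer loop
vertex 3.879 -0.891 0.917
vertex 3.109 0.58 -0.319
vertex 3.031 -1.859 0.293
endloop
endfacet
facet normal -0.372 0.711 -0.597
outer loop
vertex 2.26 -0.388 -0.942
vertex 3.109 0.58 -0.319
vertex 3.081 -0.609 -1.717
endloop
endfacet
facet normal 0.714 -0.191 -0.674
outer loop
vertex 3.929 0.359 -1.093
vertex 4.7 -1.112 0.142
vertex 3.081 -0.609 -1.717
endloop
endfacet
facet normal -0.372 0.711 -0.597
outer loop
vertex 3.081 -0.609 -1.717
vertex 3.109 0.58 -0.319
vertex 3.929 0.359 -1.093
endloop
endfacet
facet normal 0.593 0.677 0.436
outer loop
vertex 3.929 0.359 -1.093
vertex 3.879 -0.891 0.917
vertex 4.7 -1.112 0.142
endloop
endfacet
facet normal 0.594 0.677 0.436
outer loop
vertex 3.109 0.58 -0.319
vertex 3.879 -0.891 0.917
vertex 3.929 0.359 -1.093
endloop
endfacet

endsolid
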